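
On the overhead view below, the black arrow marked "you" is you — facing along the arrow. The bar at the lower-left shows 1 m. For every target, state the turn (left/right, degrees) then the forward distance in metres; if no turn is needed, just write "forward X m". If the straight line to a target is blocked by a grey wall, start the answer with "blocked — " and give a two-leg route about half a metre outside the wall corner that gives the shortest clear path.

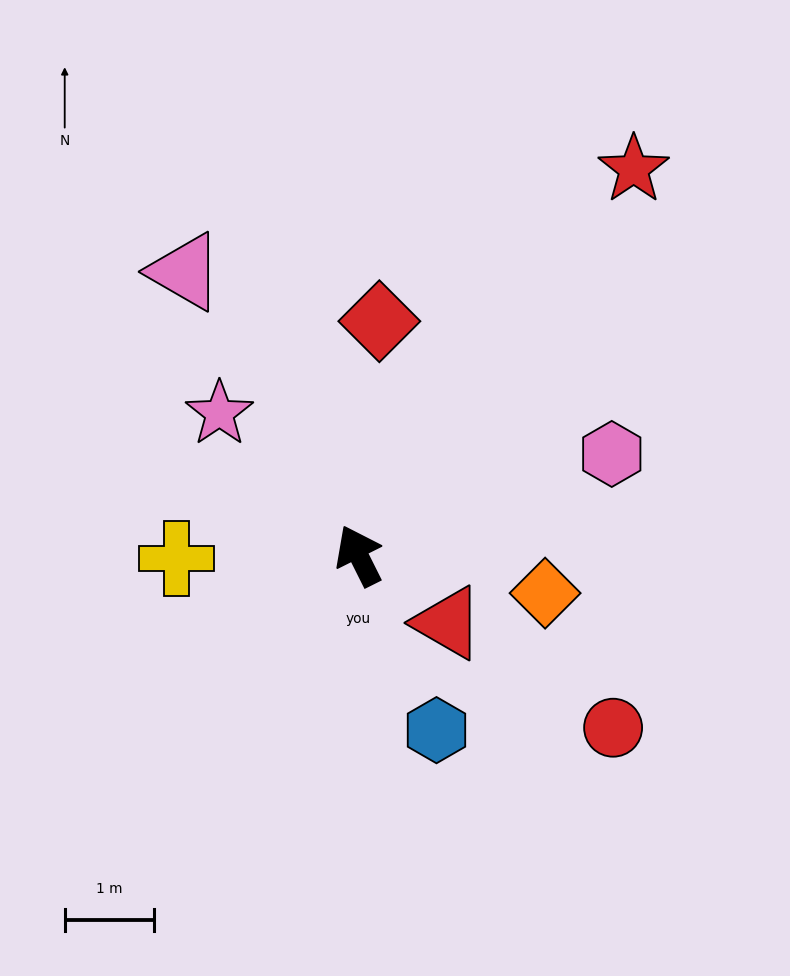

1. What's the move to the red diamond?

turn right 32°, forward 2.6 m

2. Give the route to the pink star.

turn left 18°, forward 2.2 m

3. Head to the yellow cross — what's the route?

turn left 64°, forward 2.0 m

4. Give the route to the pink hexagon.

turn right 95°, forward 3.0 m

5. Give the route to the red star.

turn right 62°, forward 5.3 m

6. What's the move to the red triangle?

turn right 154°, forward 1.2 m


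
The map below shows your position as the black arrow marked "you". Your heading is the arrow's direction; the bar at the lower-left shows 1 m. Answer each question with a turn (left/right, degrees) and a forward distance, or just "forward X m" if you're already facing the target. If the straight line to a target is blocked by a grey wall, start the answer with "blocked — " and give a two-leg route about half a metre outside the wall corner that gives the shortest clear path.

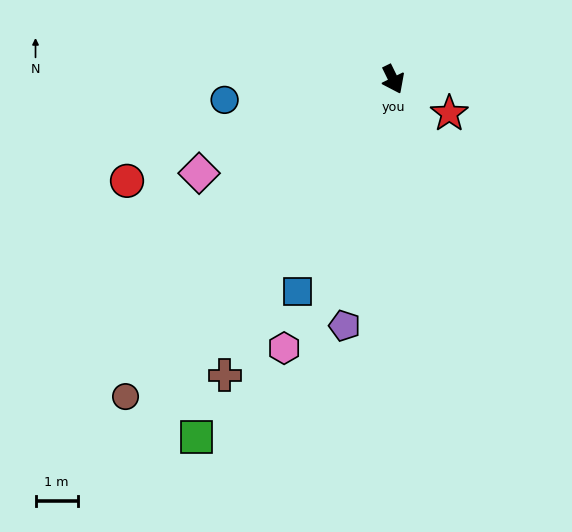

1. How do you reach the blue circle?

turn right 109°, forward 4.0 m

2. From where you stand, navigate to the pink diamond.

turn right 90°, forward 5.1 m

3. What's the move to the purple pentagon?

turn right 37°, forward 6.0 m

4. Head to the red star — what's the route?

turn left 33°, forward 1.6 m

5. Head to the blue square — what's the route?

turn right 50°, forward 5.5 m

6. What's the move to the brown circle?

turn right 66°, forward 9.8 m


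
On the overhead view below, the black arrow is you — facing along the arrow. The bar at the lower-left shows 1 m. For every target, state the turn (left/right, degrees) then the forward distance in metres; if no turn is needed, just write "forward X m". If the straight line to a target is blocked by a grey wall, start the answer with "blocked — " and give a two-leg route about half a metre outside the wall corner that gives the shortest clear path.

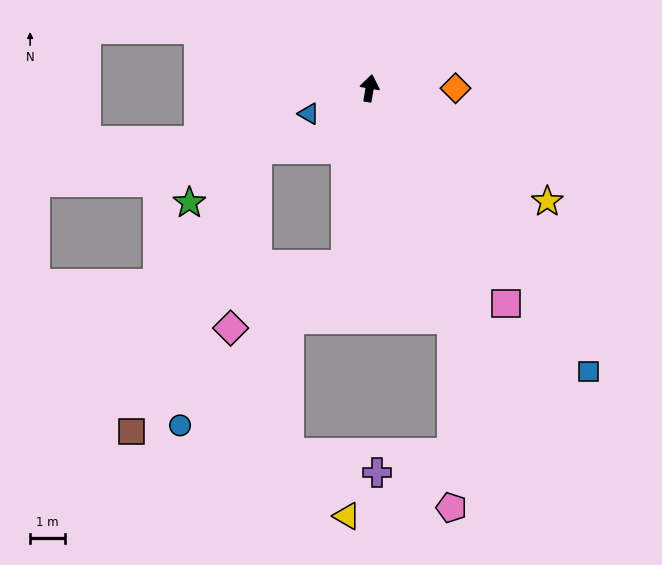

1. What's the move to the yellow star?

turn right 113°, forward 6.1 m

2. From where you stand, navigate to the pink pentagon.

blocked — turn right 151°, forward 7.1 m, then turn right 19°, forward 5.4 m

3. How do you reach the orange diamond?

turn right 80°, forward 2.5 m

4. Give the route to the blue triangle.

turn left 122°, forward 1.9 m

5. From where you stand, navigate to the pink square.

turn right 138°, forward 7.4 m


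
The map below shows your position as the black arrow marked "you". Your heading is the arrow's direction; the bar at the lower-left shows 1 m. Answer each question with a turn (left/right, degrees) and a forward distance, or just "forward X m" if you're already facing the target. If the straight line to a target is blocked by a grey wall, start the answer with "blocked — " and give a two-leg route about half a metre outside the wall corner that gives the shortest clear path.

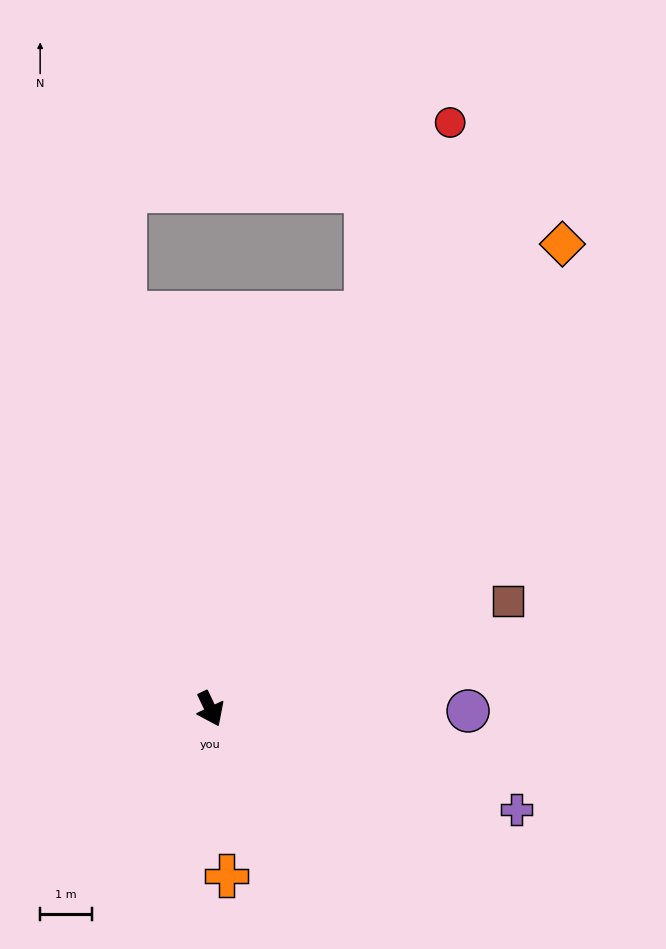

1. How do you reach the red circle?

turn left 132°, forward 12.2 m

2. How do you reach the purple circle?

turn left 64°, forward 5.0 m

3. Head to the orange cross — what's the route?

turn right 20°, forward 3.2 m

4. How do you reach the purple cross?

turn left 46°, forward 6.2 m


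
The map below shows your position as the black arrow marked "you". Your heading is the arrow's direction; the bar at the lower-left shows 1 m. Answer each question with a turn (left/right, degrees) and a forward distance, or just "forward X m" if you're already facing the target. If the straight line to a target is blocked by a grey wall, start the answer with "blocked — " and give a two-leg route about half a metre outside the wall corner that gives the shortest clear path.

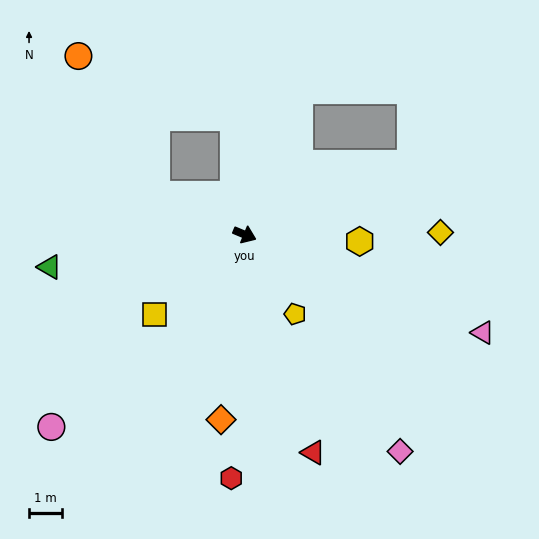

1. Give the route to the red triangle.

turn right 50°, forward 7.0 m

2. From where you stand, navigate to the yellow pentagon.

turn right 35°, forward 2.9 m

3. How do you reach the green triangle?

turn right 148°, forward 6.0 m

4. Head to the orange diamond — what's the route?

turn right 75°, forward 5.7 m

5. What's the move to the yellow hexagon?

turn left 19°, forward 3.5 m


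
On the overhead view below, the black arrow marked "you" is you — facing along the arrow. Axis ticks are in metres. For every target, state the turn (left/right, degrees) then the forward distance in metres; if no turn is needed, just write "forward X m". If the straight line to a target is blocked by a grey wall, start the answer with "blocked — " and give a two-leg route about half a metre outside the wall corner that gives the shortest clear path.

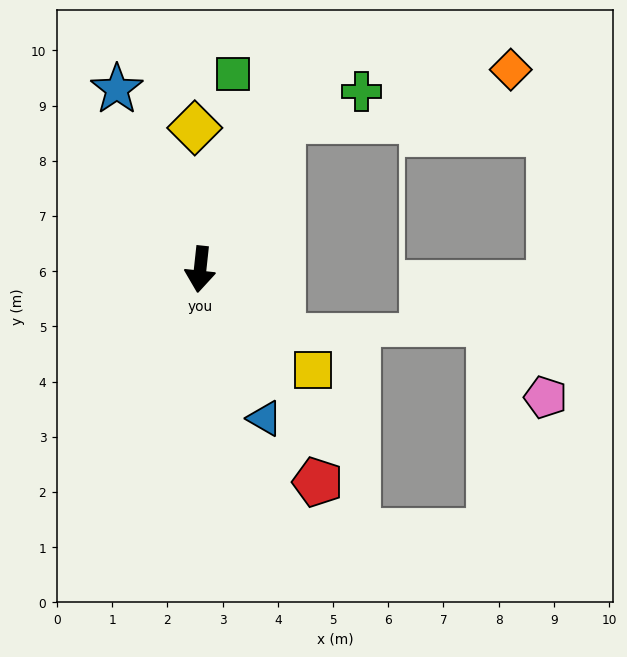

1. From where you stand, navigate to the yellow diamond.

turn right 172°, forward 2.6 m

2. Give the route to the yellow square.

turn left 54°, forward 2.7 m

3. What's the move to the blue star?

turn right 149°, forward 3.6 m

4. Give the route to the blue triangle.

turn left 30°, forward 2.9 m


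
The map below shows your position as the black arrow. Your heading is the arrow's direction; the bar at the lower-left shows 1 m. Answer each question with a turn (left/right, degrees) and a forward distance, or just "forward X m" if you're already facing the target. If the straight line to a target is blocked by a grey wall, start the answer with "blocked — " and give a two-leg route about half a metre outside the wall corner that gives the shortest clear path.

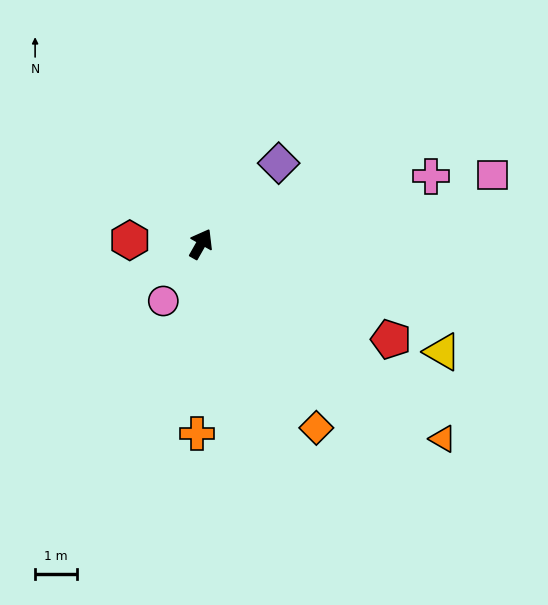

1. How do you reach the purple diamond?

turn right 14°, forward 2.7 m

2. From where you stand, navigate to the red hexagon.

turn left 117°, forward 1.7 m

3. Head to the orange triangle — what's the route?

turn right 99°, forward 7.4 m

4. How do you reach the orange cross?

turn right 152°, forward 4.5 m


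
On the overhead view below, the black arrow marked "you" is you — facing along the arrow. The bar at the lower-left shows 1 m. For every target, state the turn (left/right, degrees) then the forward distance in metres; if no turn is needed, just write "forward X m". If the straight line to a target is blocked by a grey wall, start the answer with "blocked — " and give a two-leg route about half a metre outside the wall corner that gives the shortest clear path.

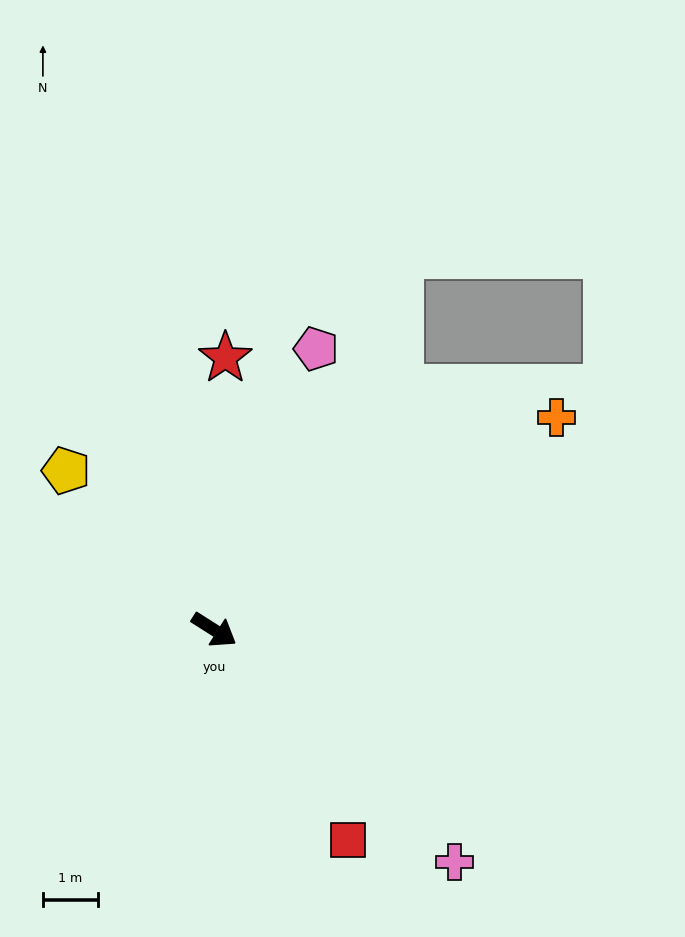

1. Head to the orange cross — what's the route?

turn left 64°, forward 7.4 m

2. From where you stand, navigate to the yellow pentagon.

turn left 165°, forward 4.0 m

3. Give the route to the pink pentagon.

turn left 102°, forward 5.5 m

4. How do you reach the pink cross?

turn right 12°, forward 6.1 m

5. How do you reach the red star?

turn left 120°, forward 5.0 m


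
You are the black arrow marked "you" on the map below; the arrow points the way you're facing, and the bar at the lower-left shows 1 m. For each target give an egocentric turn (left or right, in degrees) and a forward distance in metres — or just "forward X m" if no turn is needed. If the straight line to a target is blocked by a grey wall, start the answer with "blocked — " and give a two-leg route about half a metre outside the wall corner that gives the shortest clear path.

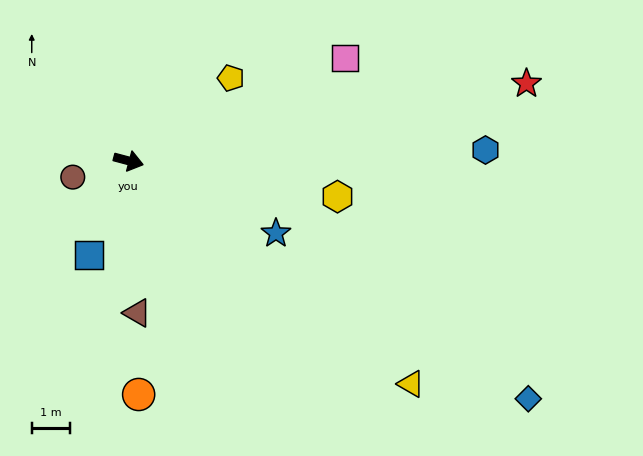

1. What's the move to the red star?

turn left 26°, forward 10.7 m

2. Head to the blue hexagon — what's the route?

turn left 17°, forward 9.4 m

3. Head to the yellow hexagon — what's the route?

turn left 5°, forward 5.6 m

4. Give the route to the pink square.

turn left 40°, forward 6.3 m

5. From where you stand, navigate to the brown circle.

turn right 149°, forward 1.5 m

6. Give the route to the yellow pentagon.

turn left 54°, forward 3.5 m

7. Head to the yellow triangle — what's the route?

turn right 23°, forward 9.5 m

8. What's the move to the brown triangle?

turn right 72°, forward 4.0 m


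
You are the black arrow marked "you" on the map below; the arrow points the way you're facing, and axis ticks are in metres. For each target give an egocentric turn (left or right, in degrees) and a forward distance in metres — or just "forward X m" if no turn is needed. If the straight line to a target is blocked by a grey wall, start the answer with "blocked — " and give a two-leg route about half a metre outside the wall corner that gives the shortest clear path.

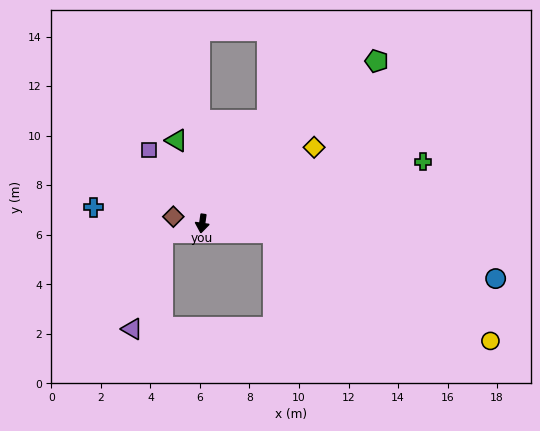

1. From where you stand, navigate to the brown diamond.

turn right 95°, forward 1.2 m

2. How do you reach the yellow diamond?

turn left 132°, forward 5.5 m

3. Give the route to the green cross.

turn left 114°, forward 9.3 m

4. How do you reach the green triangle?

turn right 155°, forward 3.5 m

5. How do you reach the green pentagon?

turn left 141°, forward 9.6 m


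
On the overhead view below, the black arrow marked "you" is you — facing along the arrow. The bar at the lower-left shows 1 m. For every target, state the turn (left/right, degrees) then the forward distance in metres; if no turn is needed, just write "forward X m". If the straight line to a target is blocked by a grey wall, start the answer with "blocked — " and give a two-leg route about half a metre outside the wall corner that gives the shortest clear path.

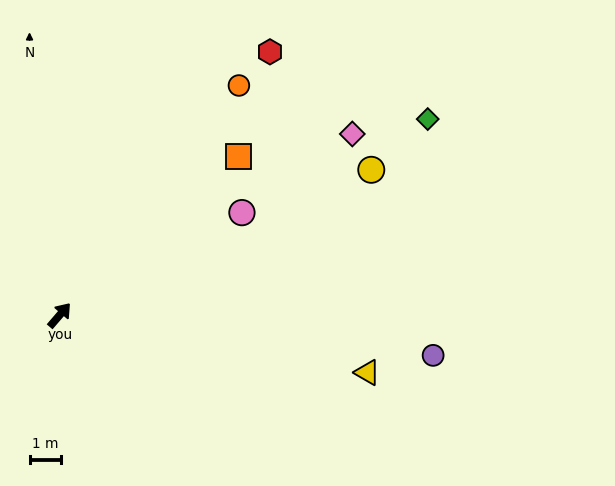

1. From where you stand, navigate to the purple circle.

turn right 55°, forward 12.1 m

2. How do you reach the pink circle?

turn right 20°, forward 6.7 m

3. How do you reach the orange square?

turn right 8°, forward 7.7 m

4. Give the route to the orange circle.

turn left 3°, forward 9.4 m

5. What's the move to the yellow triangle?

turn right 60°, forward 10.1 m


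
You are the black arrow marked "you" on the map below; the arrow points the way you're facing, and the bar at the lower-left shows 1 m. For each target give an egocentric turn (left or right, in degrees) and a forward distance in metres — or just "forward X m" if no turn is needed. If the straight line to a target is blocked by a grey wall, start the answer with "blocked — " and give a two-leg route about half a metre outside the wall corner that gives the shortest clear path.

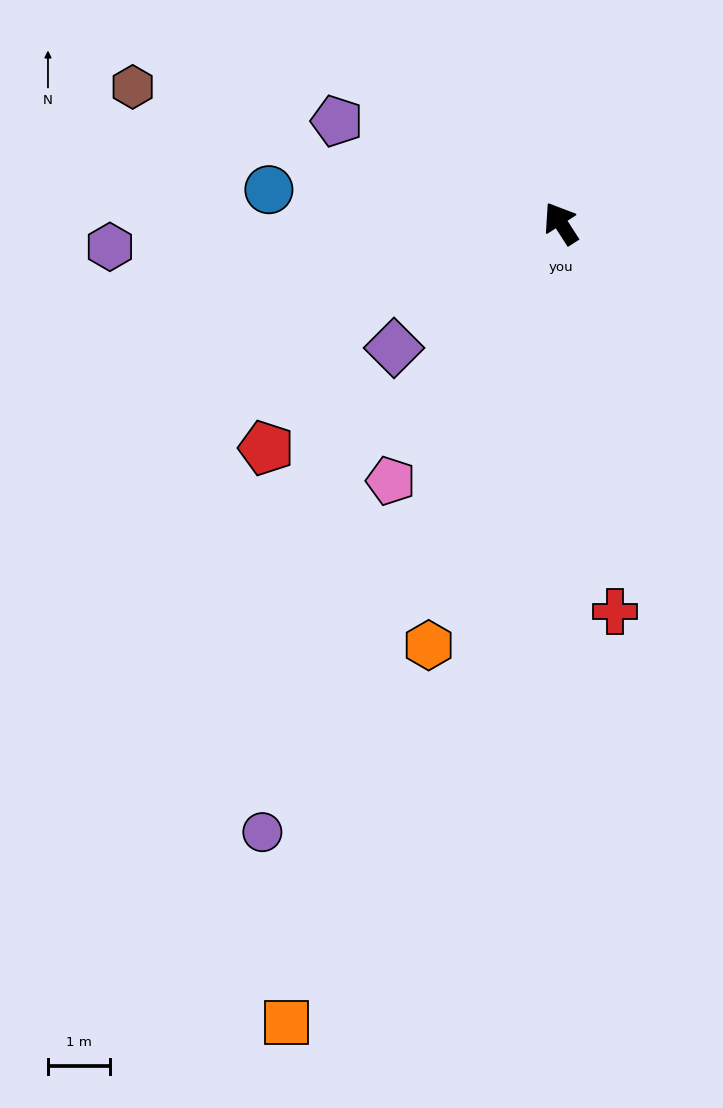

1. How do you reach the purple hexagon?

turn left 60°, forward 7.3 m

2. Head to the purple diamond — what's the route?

turn left 94°, forward 3.3 m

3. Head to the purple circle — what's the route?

turn left 121°, forward 10.9 m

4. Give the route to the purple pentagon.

turn left 33°, forward 4.0 m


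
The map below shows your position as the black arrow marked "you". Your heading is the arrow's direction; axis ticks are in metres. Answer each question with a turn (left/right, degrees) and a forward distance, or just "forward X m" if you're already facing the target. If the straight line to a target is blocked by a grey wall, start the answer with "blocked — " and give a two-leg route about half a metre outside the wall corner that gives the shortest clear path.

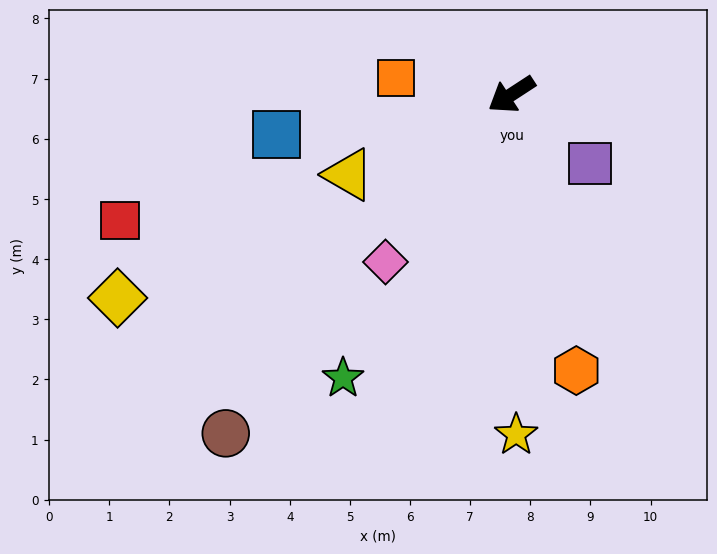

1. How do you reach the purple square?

turn left 106°, forward 1.7 m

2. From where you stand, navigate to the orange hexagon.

turn left 70°, forward 4.7 m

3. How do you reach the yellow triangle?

turn right 7°, forward 3.0 m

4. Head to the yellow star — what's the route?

turn left 58°, forward 5.7 m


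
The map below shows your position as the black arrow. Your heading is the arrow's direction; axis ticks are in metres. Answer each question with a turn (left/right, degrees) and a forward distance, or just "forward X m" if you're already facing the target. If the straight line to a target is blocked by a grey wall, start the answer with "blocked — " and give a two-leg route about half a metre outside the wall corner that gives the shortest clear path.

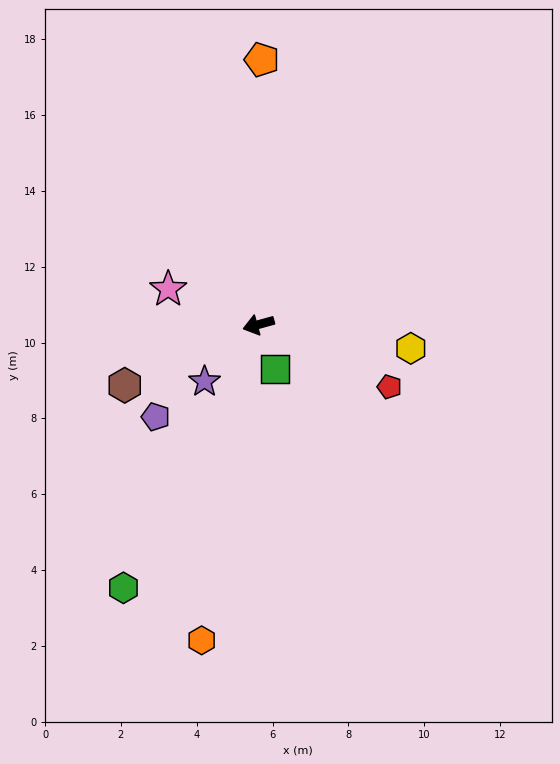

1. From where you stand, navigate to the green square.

turn left 94°, forward 1.3 m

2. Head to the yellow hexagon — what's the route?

turn left 156°, forward 4.1 m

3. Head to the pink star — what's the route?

turn right 37°, forward 2.6 m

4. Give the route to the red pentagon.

turn left 139°, forward 3.8 m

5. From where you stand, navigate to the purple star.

turn left 31°, forward 2.1 m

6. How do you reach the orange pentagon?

turn right 106°, forward 7.0 m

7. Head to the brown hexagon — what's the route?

turn left 9°, forward 3.9 m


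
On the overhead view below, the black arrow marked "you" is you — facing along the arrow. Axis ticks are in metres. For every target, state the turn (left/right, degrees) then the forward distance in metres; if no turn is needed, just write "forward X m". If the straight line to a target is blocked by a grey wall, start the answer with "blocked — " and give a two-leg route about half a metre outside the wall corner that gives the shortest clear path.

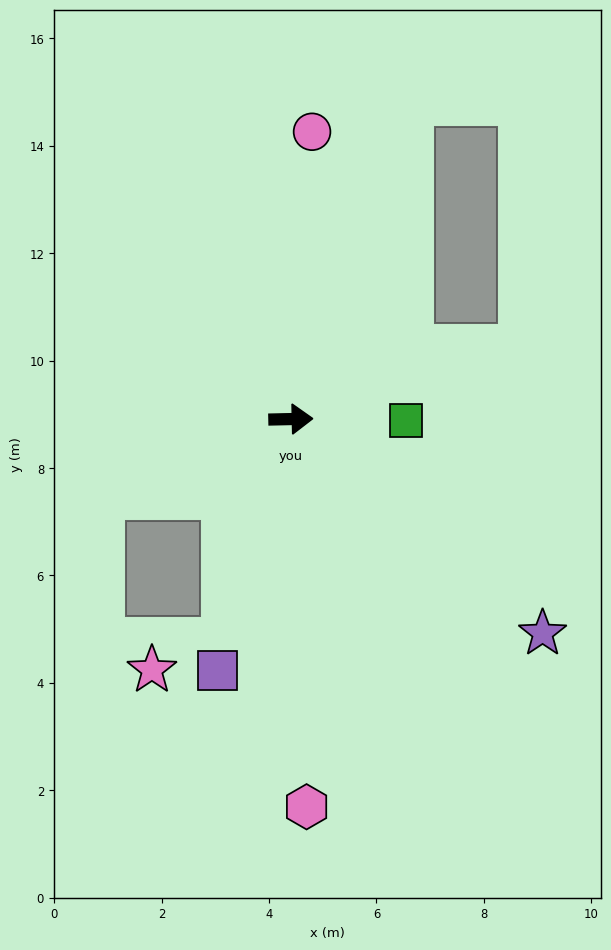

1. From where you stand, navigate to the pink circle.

turn left 85°, forward 5.4 m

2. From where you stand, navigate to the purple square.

turn right 107°, forward 4.9 m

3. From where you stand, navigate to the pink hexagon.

turn right 89°, forward 7.2 m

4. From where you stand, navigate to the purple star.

turn right 42°, forward 6.2 m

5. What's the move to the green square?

forward 2.1 m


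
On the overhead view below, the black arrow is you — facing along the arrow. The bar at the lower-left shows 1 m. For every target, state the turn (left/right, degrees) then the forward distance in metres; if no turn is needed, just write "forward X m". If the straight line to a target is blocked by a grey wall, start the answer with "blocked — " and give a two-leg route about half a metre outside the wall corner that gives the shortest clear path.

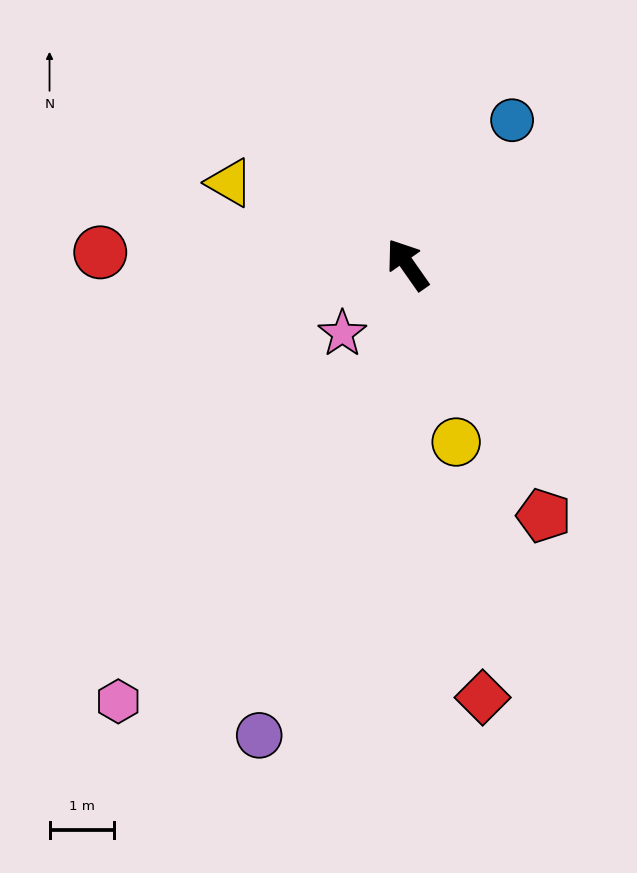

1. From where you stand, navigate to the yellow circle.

turn left 160°, forward 2.8 m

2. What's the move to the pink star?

turn left 102°, forward 1.5 m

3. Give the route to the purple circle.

turn left 128°, forward 7.6 m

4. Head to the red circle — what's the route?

turn left 53°, forward 4.8 m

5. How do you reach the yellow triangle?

turn left 30°, forward 3.0 m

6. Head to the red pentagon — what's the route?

turn left 173°, forward 4.4 m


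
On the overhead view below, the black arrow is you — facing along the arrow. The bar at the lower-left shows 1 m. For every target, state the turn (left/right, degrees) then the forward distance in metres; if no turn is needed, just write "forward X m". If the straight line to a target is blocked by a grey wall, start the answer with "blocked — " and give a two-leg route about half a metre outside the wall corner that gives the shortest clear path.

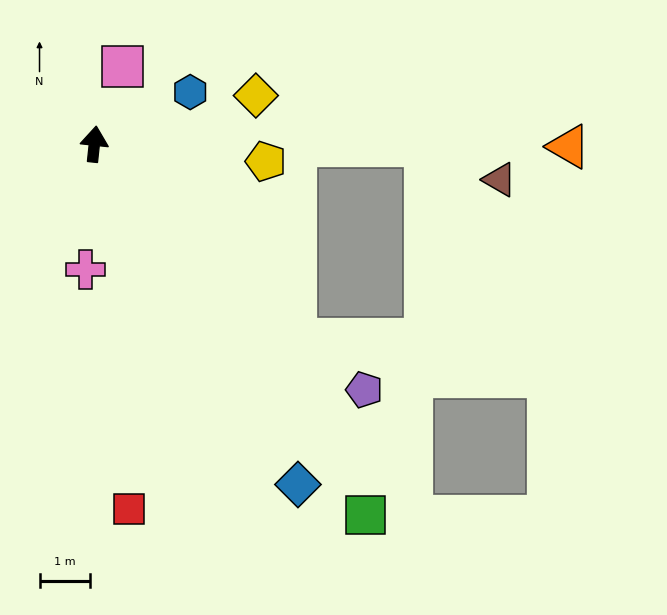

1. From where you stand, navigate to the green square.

turn right 138°, forward 9.0 m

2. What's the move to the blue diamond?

turn right 143°, forward 7.8 m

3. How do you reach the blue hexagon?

turn right 56°, forward 2.1 m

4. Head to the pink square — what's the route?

turn right 14°, forward 1.6 m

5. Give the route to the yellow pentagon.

turn right 90°, forward 3.4 m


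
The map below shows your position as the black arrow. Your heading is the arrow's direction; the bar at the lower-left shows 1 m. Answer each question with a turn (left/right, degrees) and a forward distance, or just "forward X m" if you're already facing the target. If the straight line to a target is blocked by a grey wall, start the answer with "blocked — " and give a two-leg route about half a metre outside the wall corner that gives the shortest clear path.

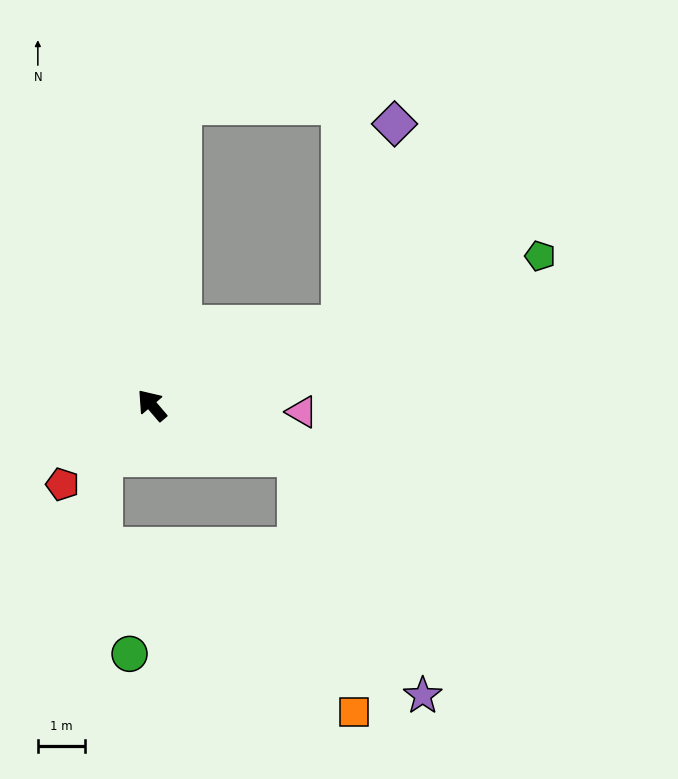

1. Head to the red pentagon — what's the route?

turn left 91°, forward 2.5 m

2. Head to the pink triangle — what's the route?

turn right 133°, forward 3.2 m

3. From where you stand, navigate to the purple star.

blocked — turn right 150°, forward 3.3 m, then turn right 43°, forward 5.7 m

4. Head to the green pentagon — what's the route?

turn right 109°, forward 8.7 m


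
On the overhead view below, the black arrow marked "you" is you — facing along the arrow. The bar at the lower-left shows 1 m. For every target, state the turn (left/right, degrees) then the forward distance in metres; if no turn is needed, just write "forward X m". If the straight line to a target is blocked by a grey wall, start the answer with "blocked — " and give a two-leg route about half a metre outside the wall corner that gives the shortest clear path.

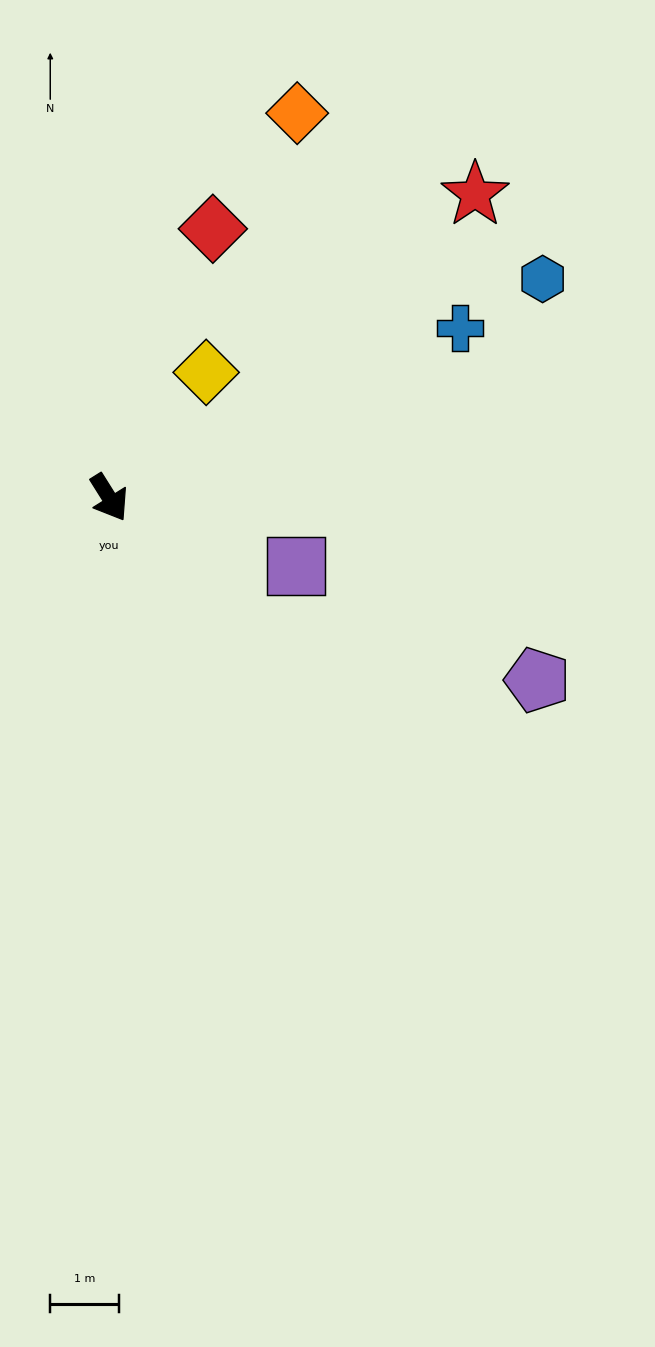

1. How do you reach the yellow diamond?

turn left 110°, forward 2.3 m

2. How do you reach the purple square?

turn left 38°, forward 2.9 m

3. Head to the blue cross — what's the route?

turn left 84°, forward 5.7 m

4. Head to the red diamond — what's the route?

turn left 127°, forward 4.2 m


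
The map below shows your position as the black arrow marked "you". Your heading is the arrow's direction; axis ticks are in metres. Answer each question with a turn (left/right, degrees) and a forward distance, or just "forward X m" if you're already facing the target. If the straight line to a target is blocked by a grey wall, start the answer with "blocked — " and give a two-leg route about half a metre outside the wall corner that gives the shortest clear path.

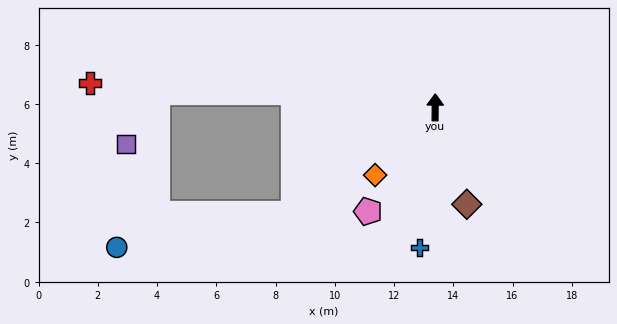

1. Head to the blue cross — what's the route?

turn left 174°, forward 4.8 m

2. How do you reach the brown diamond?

turn right 161°, forward 3.4 m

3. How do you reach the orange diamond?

turn left 139°, forward 3.1 m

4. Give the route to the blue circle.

blocked — turn left 127°, forward 6.0 m, then turn right 26°, forward 6.1 m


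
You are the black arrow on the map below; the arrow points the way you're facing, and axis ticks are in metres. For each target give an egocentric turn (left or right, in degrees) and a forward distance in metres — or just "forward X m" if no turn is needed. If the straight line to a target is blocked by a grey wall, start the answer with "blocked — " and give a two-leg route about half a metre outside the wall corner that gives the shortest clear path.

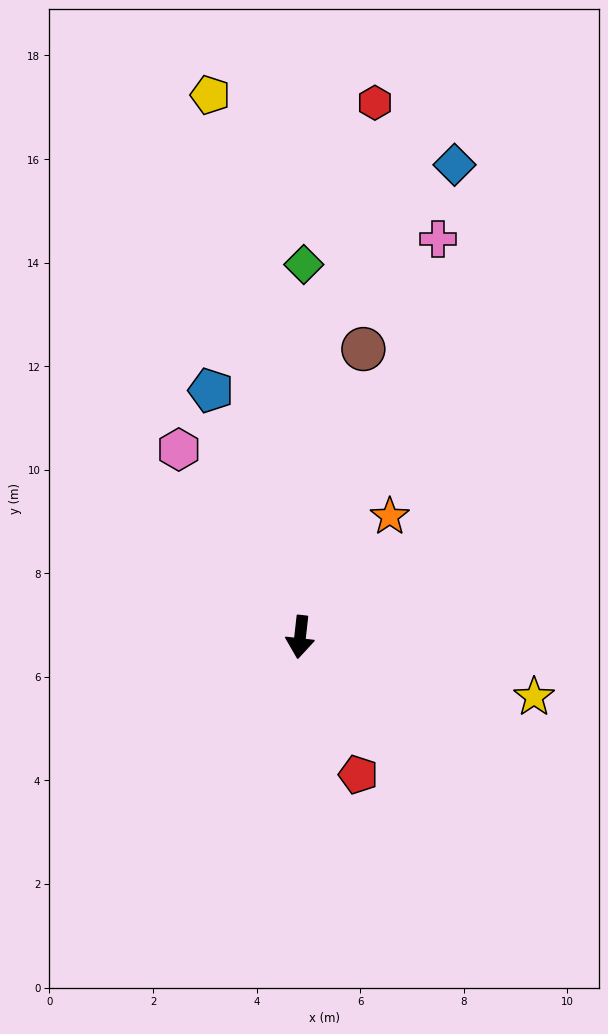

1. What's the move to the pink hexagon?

turn right 141°, forward 4.3 m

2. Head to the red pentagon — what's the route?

turn left 29°, forward 2.9 m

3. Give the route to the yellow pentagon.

turn right 164°, forward 10.6 m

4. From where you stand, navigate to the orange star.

turn left 150°, forward 2.9 m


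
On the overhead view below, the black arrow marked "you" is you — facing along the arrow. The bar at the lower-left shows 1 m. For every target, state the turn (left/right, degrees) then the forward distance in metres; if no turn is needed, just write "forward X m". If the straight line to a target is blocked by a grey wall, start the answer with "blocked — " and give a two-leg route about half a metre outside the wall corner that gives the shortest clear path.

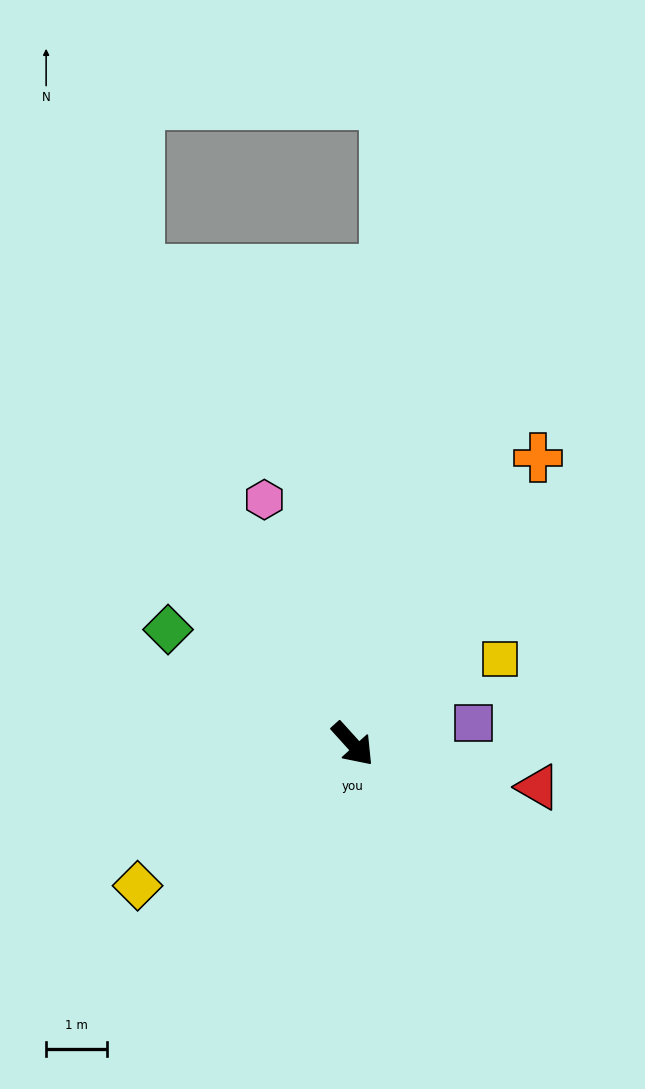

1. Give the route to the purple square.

turn left 58°, forward 2.0 m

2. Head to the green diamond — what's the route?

turn right 164°, forward 3.6 m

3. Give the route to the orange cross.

turn left 105°, forward 5.6 m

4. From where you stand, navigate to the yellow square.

turn left 78°, forward 2.8 m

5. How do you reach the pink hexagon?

turn left 158°, forward 4.3 m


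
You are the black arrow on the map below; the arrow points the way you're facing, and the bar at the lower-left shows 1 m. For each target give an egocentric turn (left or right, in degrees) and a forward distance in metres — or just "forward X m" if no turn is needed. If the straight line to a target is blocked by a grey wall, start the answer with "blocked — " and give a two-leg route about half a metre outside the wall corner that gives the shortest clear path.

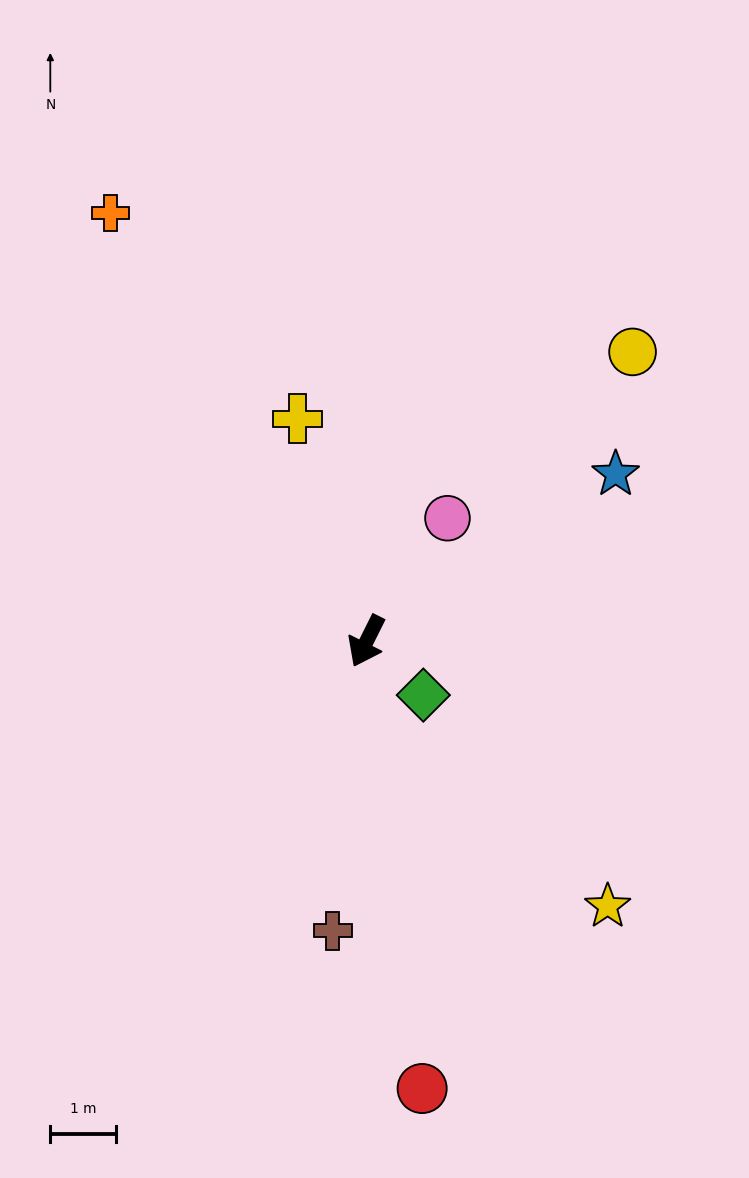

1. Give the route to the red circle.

turn left 34°, forward 6.9 m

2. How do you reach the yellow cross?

turn right 136°, forward 3.6 m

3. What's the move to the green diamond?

turn left 73°, forward 1.2 m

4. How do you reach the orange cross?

turn right 123°, forward 7.6 m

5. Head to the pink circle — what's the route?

turn left 173°, forward 2.2 m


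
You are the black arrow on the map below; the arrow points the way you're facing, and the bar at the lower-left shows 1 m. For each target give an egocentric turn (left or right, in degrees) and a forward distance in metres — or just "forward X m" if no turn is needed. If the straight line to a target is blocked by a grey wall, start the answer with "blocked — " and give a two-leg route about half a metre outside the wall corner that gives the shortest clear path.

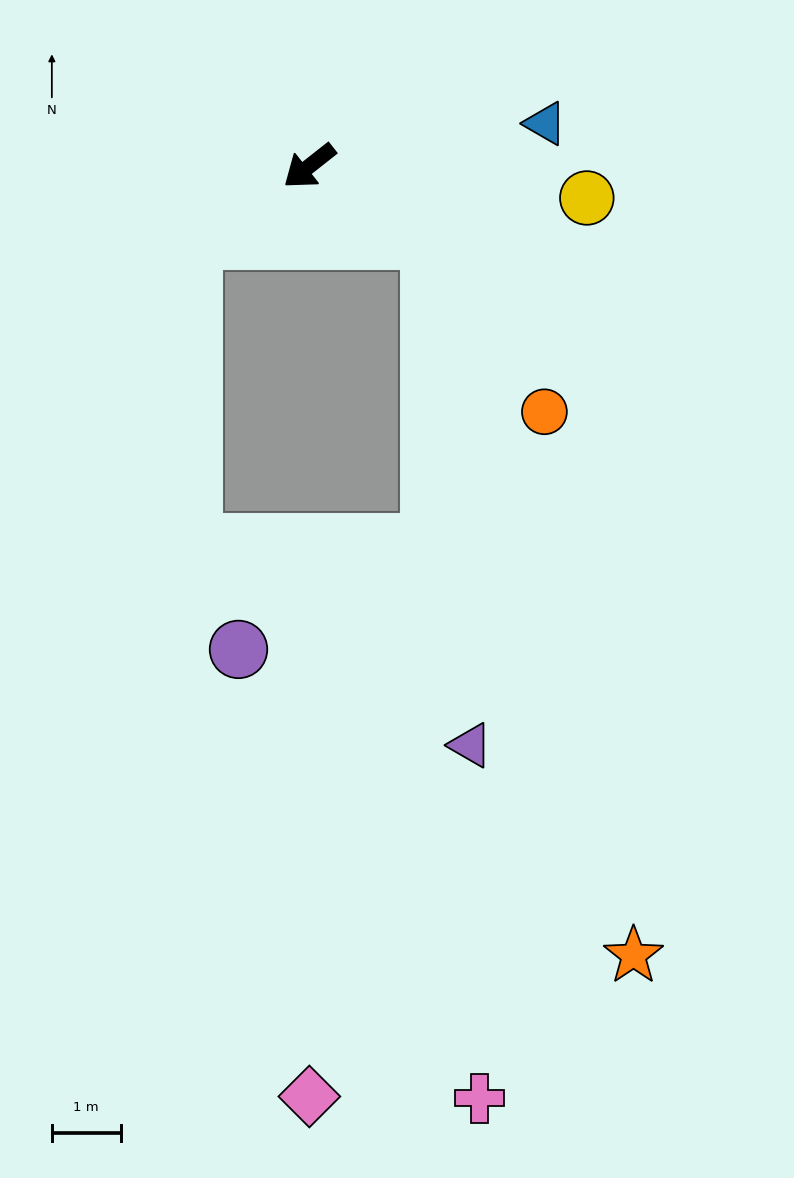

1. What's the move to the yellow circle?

turn left 135°, forward 4.1 m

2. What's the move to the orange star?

blocked — turn left 110°, forward 2.1 m, then turn right 42°, forward 10.8 m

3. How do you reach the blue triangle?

turn left 152°, forward 3.5 m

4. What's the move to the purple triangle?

blocked — turn left 110°, forward 2.1 m, then turn right 54°, forward 7.4 m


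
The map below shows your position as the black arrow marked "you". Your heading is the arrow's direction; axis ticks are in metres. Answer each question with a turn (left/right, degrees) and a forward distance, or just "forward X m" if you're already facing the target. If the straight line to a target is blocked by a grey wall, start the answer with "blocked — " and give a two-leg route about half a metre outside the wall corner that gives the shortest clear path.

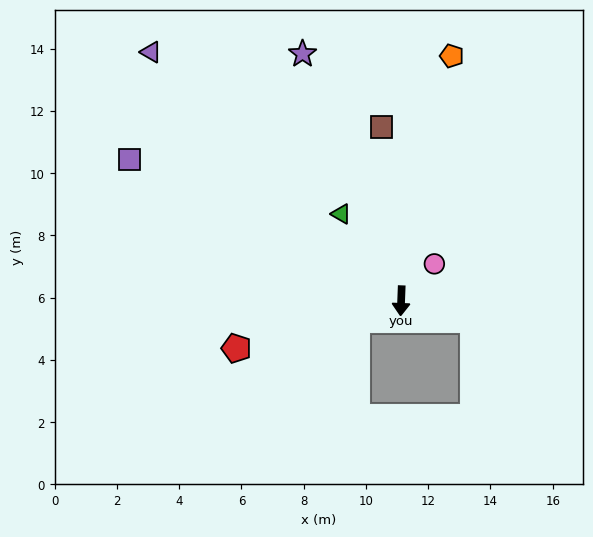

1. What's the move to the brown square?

turn right 171°, forward 5.6 m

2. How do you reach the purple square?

turn right 115°, forward 9.8 m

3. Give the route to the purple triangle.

turn right 133°, forward 11.3 m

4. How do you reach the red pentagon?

turn right 72°, forward 5.5 m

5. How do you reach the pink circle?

turn left 140°, forward 1.6 m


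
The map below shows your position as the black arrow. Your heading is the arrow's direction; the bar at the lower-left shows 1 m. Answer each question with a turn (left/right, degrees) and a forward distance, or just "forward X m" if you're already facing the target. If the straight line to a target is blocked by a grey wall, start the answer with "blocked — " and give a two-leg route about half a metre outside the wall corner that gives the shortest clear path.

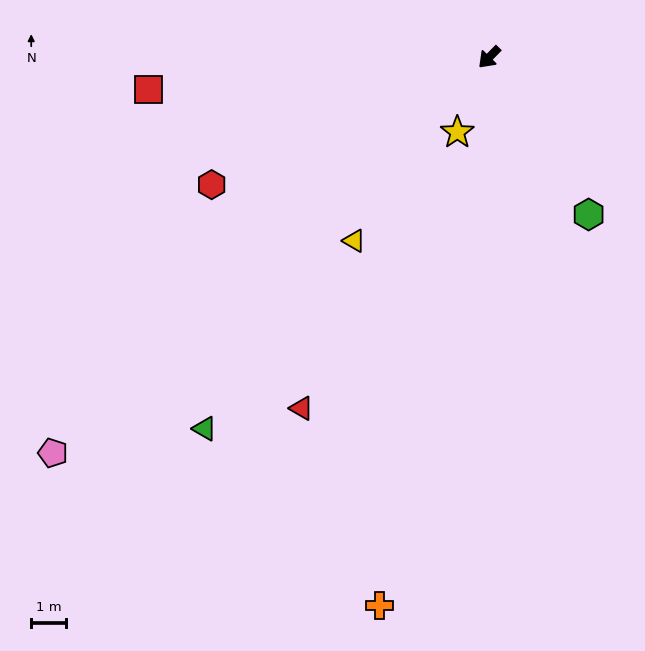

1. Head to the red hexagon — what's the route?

turn right 21°, forward 8.9 m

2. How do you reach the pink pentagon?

turn right 3°, forward 17.1 m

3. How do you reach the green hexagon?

turn left 77°, forward 5.4 m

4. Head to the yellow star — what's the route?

turn left 21°, forward 2.4 m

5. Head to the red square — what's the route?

turn right 40°, forward 10.0 m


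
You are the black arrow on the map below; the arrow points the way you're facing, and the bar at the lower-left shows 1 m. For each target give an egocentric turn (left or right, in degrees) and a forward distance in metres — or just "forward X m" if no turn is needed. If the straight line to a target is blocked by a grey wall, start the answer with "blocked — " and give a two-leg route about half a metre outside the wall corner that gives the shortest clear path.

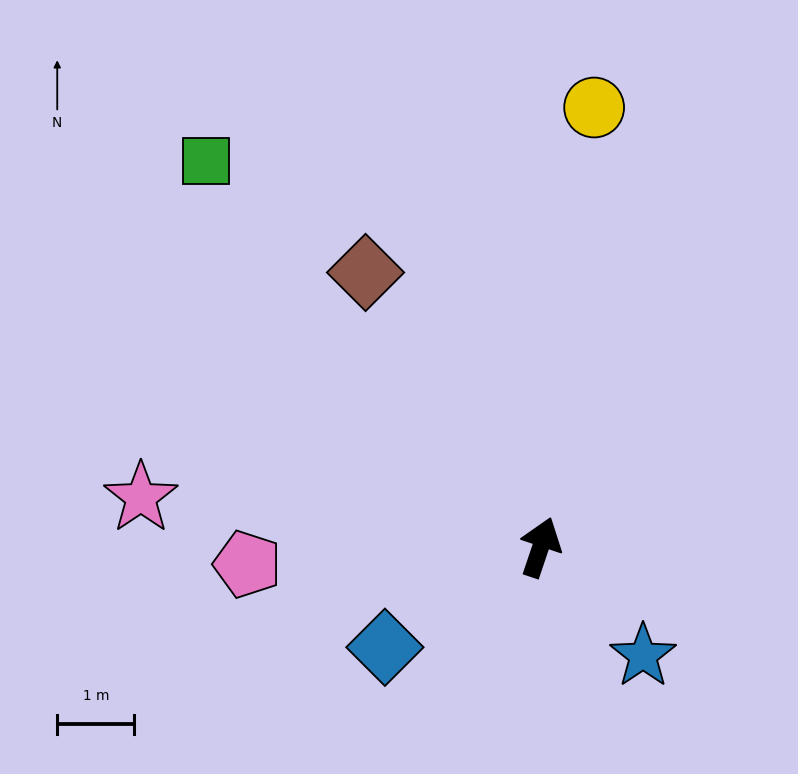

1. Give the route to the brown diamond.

turn left 51°, forward 4.2 m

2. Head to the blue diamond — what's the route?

turn left 141°, forward 2.4 m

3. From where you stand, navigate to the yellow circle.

turn left 12°, forward 5.7 m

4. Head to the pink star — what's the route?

turn left 102°, forward 5.2 m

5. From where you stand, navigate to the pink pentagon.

turn left 112°, forward 3.8 m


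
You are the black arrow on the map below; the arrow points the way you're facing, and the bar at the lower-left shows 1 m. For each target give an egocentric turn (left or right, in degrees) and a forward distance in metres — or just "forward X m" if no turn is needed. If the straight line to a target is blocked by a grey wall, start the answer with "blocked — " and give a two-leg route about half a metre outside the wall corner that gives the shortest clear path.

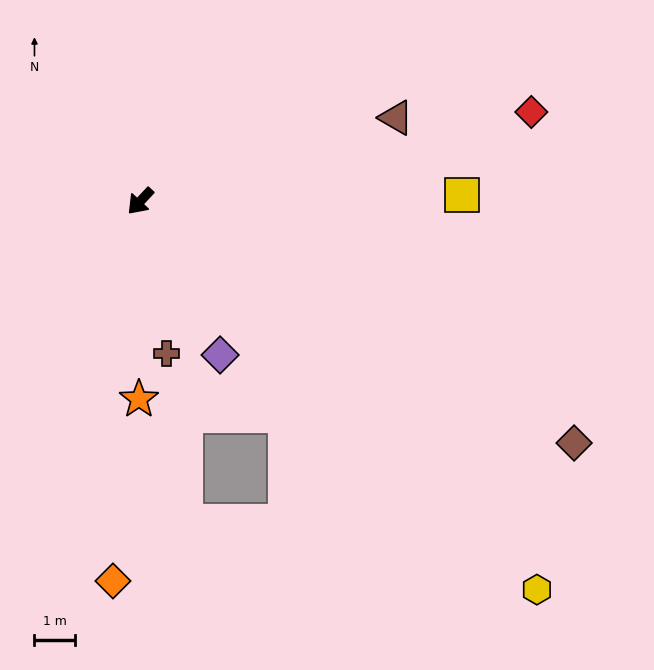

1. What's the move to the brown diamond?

turn left 104°, forward 12.1 m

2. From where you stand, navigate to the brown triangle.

turn left 151°, forward 6.6 m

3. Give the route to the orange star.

turn left 43°, forward 4.8 m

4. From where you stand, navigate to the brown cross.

turn left 53°, forward 3.8 m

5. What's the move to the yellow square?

turn left 134°, forward 7.9 m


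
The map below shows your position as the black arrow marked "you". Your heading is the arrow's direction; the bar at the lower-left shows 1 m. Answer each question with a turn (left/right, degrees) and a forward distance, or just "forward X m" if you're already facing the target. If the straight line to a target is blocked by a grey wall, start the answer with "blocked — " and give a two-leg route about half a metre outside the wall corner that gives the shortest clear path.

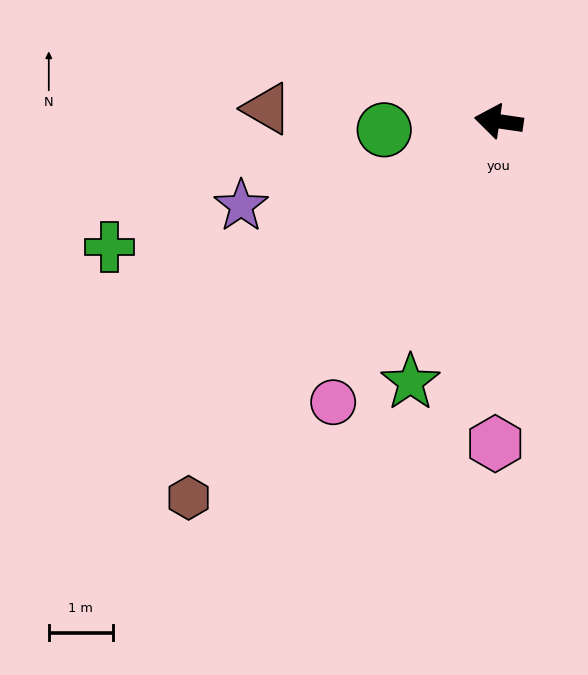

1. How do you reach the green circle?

turn left 13°, forward 1.8 m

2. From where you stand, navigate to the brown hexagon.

turn left 59°, forward 7.6 m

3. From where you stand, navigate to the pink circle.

turn left 68°, forward 5.1 m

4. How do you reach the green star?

turn left 80°, forward 4.3 m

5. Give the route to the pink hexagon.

turn left 98°, forward 5.0 m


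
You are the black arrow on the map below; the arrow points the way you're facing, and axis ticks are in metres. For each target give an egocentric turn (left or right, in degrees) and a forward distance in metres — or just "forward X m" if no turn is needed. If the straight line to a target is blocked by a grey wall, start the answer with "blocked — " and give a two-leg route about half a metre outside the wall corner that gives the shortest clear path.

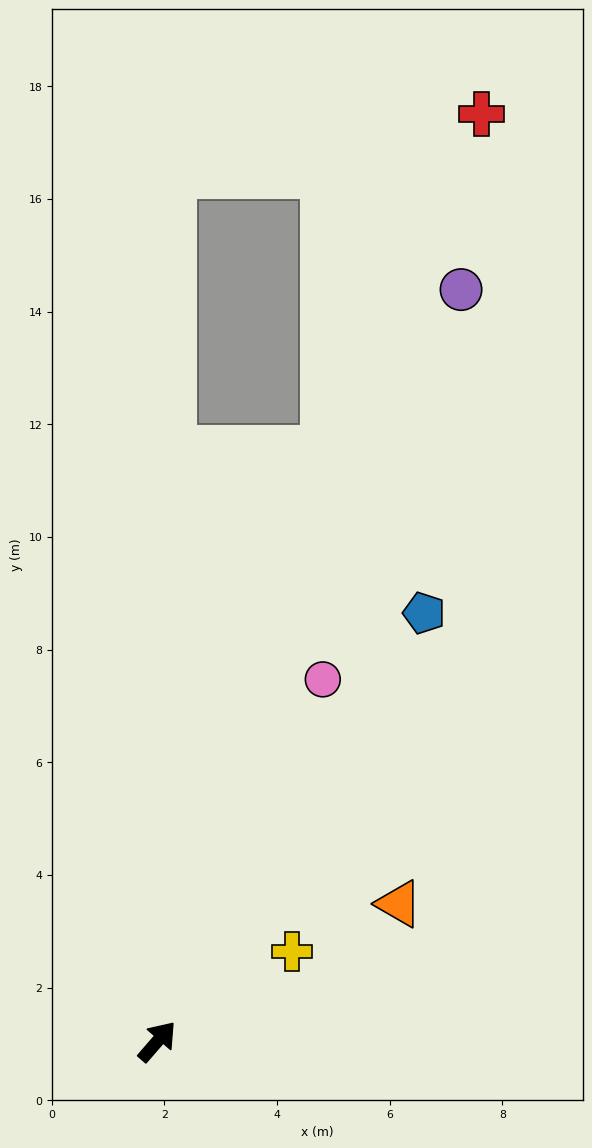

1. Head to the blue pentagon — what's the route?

turn left 9°, forward 9.0 m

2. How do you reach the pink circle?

turn left 16°, forward 7.1 m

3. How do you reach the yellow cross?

turn right 15°, forward 2.9 m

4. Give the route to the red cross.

turn left 22°, forward 17.4 m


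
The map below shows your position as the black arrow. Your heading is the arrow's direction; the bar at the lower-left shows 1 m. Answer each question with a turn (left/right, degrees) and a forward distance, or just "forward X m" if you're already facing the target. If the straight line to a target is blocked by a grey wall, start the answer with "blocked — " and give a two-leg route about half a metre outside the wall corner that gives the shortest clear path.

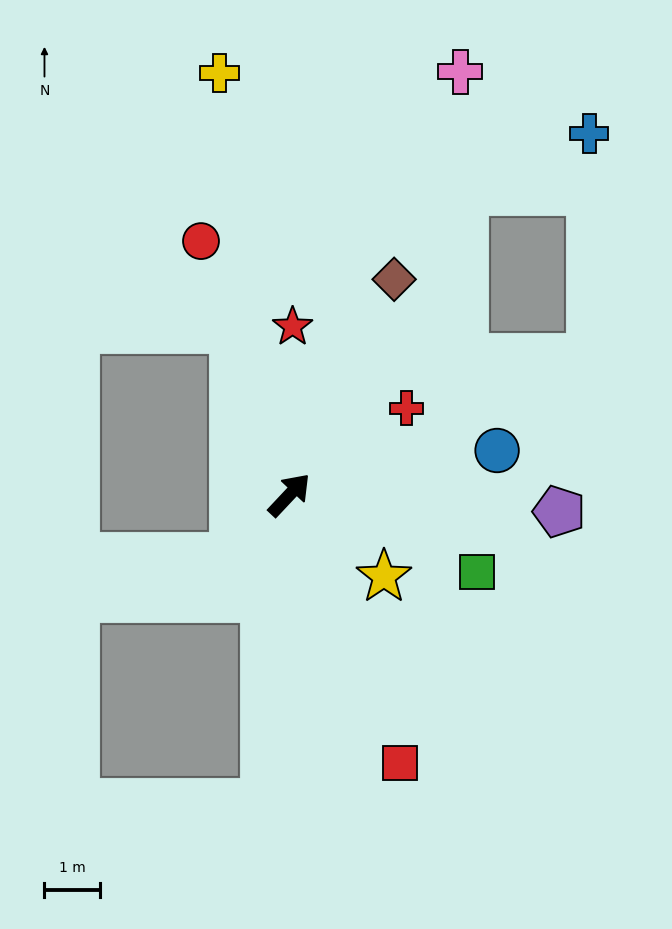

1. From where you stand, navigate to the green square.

turn right 69°, forward 3.6 m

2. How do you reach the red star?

turn left 42°, forward 3.0 m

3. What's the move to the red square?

turn right 114°, forward 5.2 m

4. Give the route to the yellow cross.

turn left 53°, forward 7.7 m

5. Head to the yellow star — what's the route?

turn right 88°, forward 2.2 m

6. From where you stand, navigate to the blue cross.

blocked — turn right 22°, forward 5.9 m, then turn left 65°, forward 4.0 m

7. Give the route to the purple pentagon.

turn right 50°, forward 4.9 m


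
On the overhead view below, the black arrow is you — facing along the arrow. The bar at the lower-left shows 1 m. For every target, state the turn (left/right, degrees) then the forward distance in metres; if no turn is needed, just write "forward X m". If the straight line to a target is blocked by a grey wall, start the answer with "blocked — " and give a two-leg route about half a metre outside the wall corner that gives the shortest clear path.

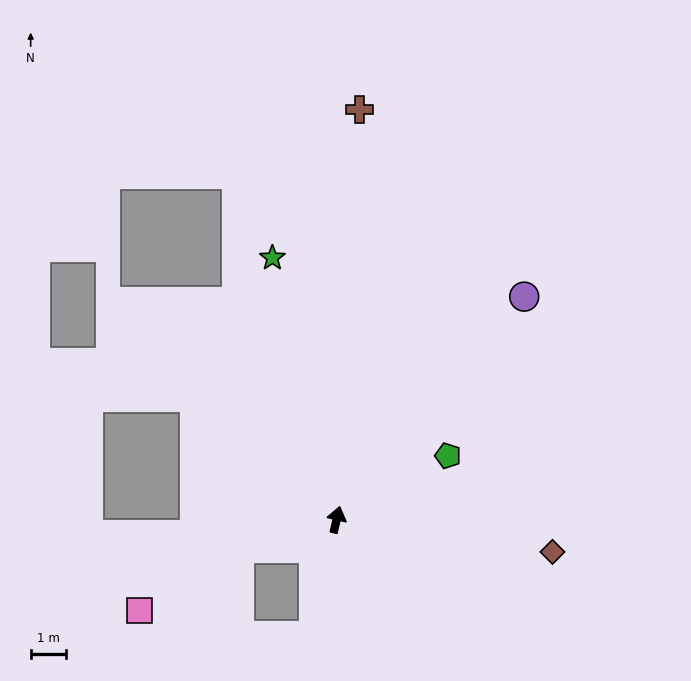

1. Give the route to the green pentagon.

turn right 47°, forward 3.6 m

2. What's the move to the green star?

turn left 27°, forward 7.6 m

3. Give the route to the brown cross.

turn left 10°, forward 11.6 m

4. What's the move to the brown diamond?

turn right 85°, forward 6.2 m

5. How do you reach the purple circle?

turn right 27°, forward 8.3 m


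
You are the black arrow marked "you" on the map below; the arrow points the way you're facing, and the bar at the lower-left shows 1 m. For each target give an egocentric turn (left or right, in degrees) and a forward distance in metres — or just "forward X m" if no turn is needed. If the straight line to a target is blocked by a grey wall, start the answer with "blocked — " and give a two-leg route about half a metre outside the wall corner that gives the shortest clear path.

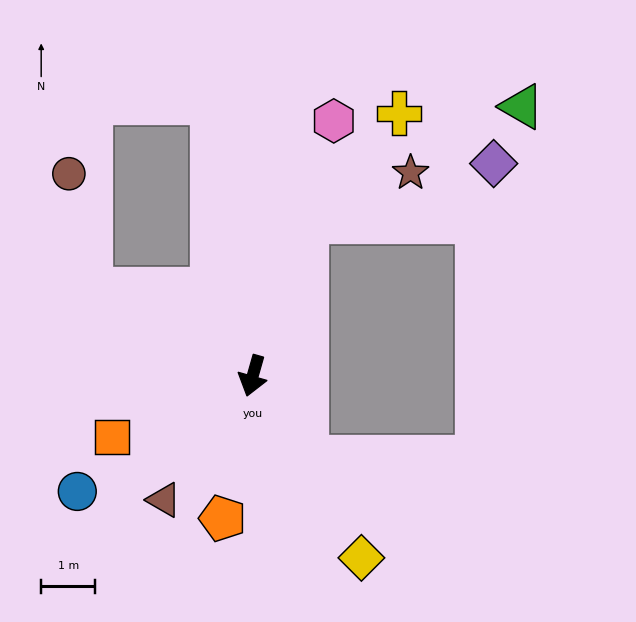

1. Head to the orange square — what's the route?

turn right 51°, forward 2.9 m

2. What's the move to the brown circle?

blocked — turn right 102°, forward 3.4 m, then turn right 52°, forward 2.2 m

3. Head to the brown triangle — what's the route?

turn right 20°, forward 2.8 m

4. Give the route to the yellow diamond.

turn left 47°, forward 3.9 m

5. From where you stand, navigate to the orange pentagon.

turn left 4°, forward 2.7 m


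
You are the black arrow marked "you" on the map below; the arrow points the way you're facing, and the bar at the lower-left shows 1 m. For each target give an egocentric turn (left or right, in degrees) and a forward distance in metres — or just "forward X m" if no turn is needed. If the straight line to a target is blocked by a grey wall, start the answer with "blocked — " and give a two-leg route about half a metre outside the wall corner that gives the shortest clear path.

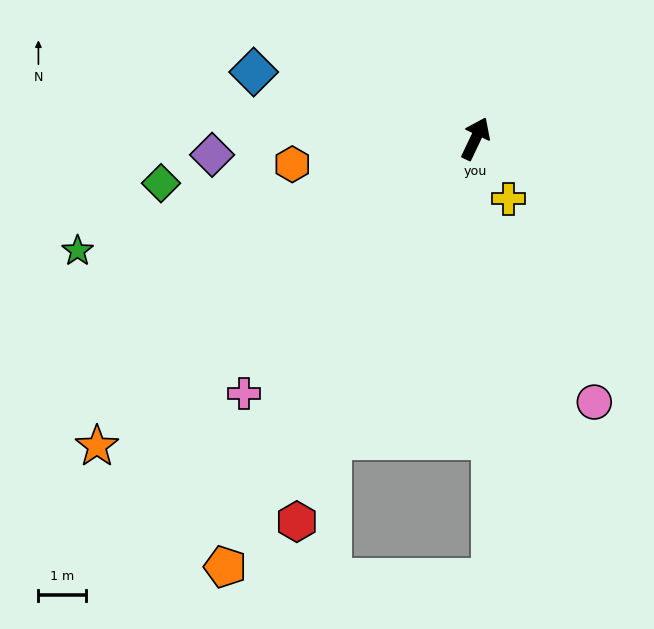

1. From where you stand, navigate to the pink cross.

turn left 163°, forward 7.3 m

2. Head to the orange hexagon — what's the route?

turn left 123°, forward 3.9 m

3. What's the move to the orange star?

turn left 155°, forward 10.3 m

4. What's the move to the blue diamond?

turn left 99°, forward 4.9 m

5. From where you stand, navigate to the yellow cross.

turn right 126°, forward 1.5 m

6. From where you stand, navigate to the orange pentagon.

turn left 175°, forward 10.5 m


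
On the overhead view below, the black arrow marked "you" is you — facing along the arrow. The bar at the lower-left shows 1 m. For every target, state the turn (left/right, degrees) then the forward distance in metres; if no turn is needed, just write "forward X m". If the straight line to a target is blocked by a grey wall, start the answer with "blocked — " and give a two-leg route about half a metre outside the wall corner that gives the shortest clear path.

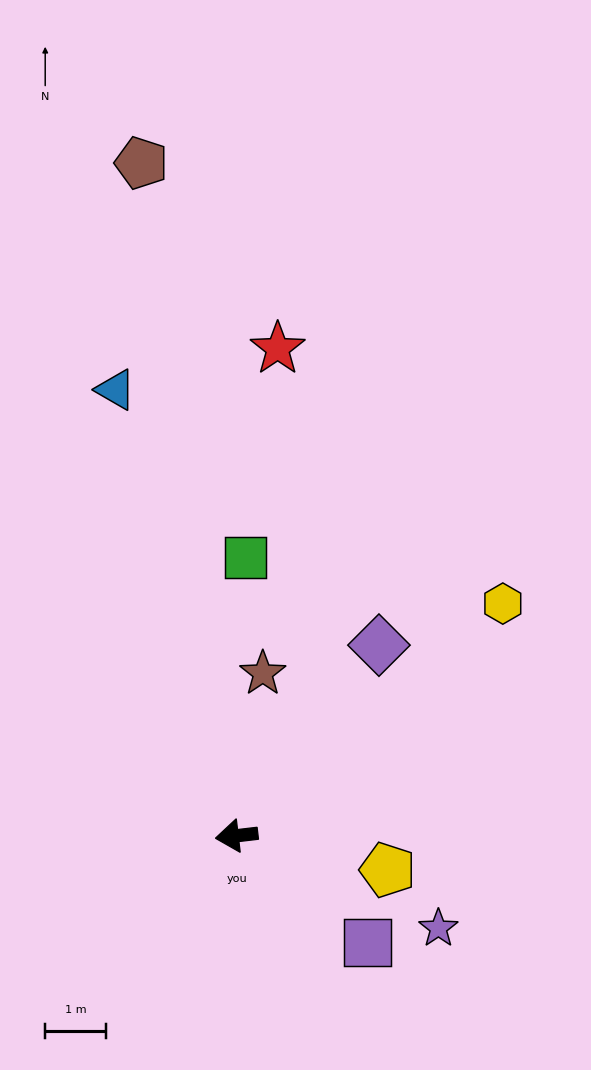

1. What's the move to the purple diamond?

turn right 133°, forward 3.9 m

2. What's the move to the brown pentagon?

turn right 89°, forward 11.2 m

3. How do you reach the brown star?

turn right 106°, forward 2.7 m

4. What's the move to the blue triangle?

turn right 82°, forward 7.7 m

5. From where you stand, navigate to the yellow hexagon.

turn right 146°, forward 5.8 m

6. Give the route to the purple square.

turn left 134°, forward 2.8 m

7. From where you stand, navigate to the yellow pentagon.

turn left 161°, forward 2.6 m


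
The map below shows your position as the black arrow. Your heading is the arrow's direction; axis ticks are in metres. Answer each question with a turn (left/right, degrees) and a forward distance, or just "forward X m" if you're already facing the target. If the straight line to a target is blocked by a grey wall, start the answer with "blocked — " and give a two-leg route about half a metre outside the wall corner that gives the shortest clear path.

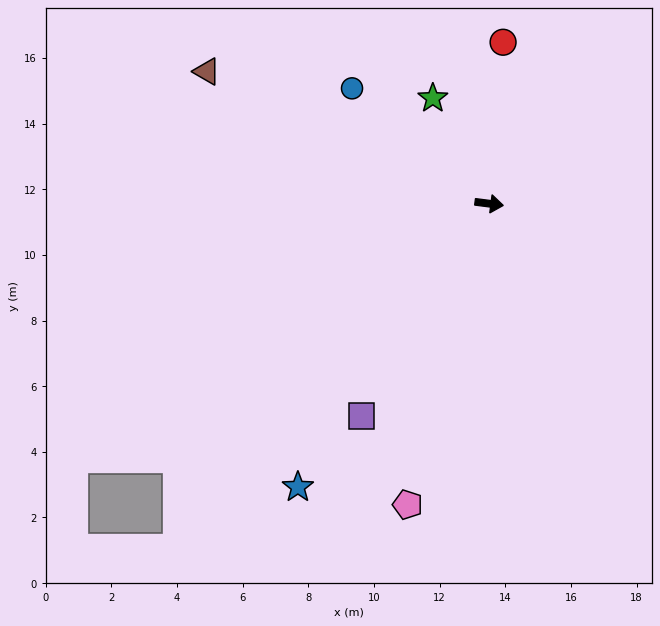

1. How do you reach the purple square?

turn right 114°, forward 7.6 m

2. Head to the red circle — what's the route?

turn left 92°, forward 4.9 m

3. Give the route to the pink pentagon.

turn right 98°, forward 9.5 m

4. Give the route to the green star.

turn left 125°, forward 3.6 m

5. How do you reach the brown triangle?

turn left 162°, forward 9.5 m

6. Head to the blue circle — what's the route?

turn left 147°, forward 5.5 m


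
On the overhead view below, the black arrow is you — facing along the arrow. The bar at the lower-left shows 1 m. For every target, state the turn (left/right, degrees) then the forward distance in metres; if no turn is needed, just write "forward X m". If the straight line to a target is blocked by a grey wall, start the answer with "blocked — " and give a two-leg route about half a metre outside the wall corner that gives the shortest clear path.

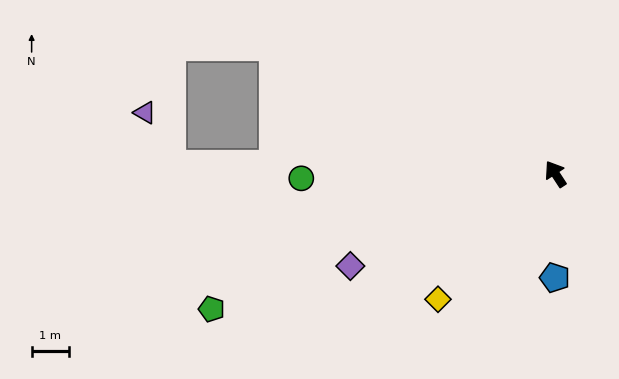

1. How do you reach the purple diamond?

turn left 81°, forward 6.0 m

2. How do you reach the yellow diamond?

turn left 104°, forward 4.6 m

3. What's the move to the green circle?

turn left 58°, forward 6.8 m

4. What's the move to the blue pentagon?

turn left 147°, forward 2.8 m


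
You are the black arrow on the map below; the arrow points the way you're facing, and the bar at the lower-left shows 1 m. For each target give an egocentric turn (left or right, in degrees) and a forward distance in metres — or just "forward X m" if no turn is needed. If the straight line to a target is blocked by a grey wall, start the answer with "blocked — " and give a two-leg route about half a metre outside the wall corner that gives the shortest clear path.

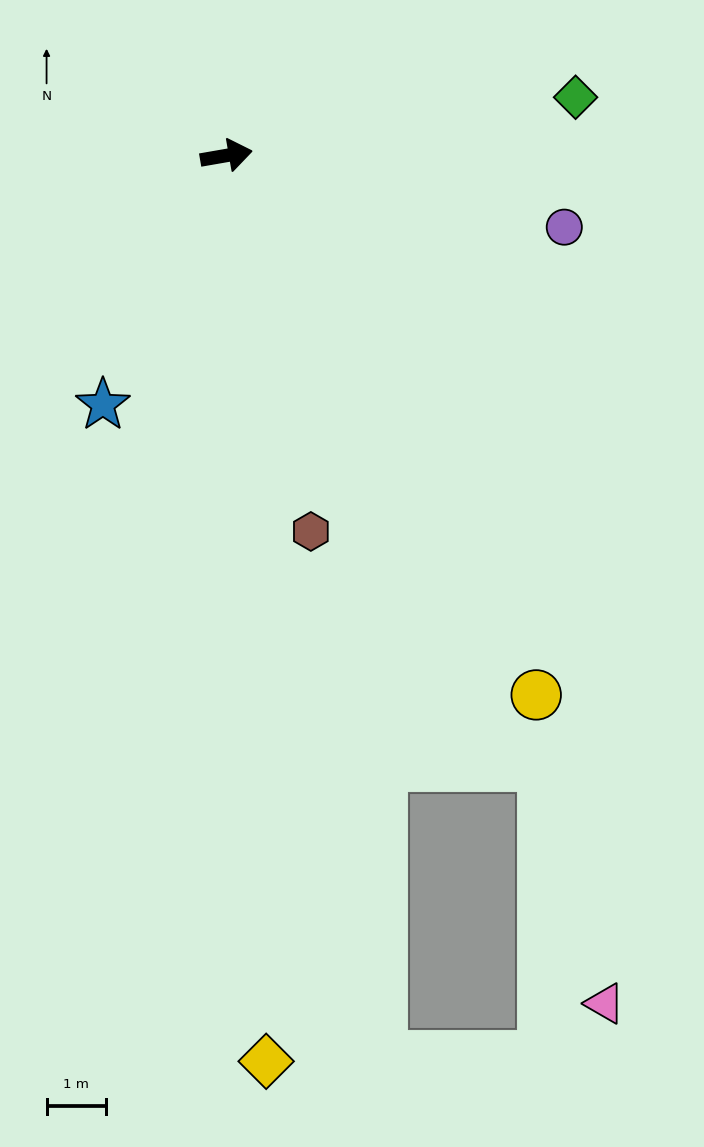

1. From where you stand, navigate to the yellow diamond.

turn right 97°, forward 15.2 m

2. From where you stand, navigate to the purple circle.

turn right 22°, forward 5.8 m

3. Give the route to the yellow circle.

turn right 70°, forward 10.4 m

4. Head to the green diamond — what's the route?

forward 5.9 m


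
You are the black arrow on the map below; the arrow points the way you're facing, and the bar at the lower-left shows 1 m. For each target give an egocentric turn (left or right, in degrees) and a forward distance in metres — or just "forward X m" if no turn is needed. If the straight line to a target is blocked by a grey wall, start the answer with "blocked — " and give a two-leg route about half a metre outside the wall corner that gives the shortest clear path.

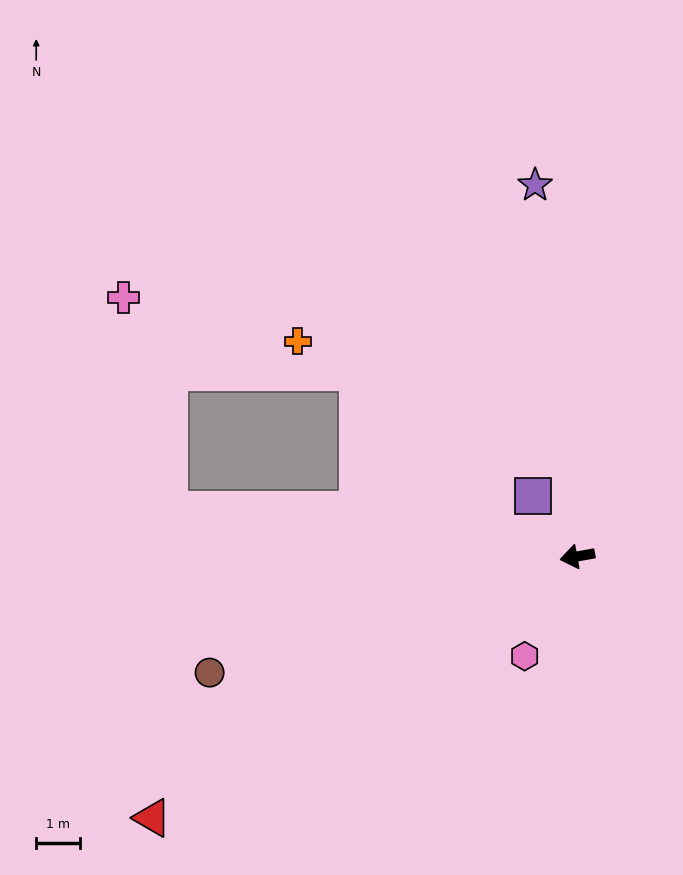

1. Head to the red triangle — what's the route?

turn left 21°, forward 11.4 m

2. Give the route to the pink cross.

blocked — turn right 17°, forward 9.4 m, then turn right 71°, forward 5.0 m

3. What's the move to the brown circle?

turn left 7°, forward 8.8 m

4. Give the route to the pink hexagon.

turn left 52°, forward 2.6 m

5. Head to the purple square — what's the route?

turn right 64°, forward 1.7 m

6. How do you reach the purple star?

turn right 94°, forward 8.5 m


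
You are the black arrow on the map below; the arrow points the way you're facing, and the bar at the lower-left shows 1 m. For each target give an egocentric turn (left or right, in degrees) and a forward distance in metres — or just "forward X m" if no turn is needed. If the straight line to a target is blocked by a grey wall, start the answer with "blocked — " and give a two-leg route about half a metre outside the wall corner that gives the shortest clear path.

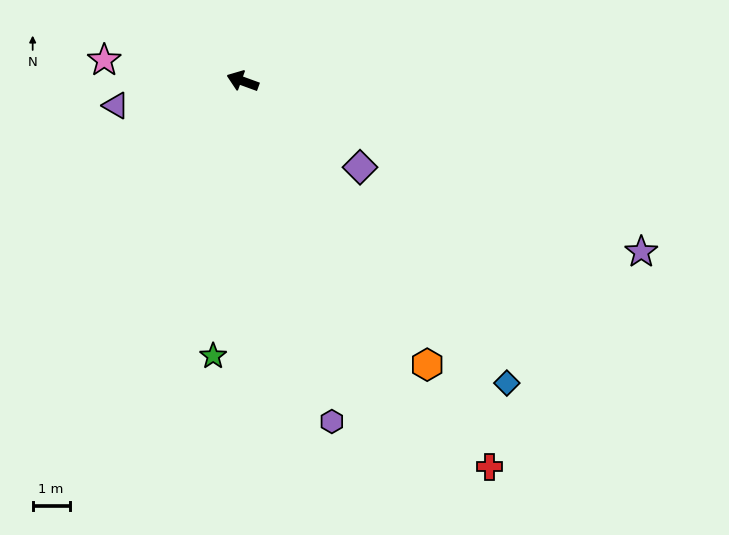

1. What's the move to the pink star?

turn left 11°, forward 3.8 m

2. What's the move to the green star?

turn left 104°, forward 7.5 m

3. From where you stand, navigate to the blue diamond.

turn left 151°, forward 10.9 m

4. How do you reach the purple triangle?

turn left 31°, forward 3.5 m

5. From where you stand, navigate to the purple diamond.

turn left 164°, forward 3.9 m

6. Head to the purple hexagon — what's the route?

turn left 125°, forward 9.5 m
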